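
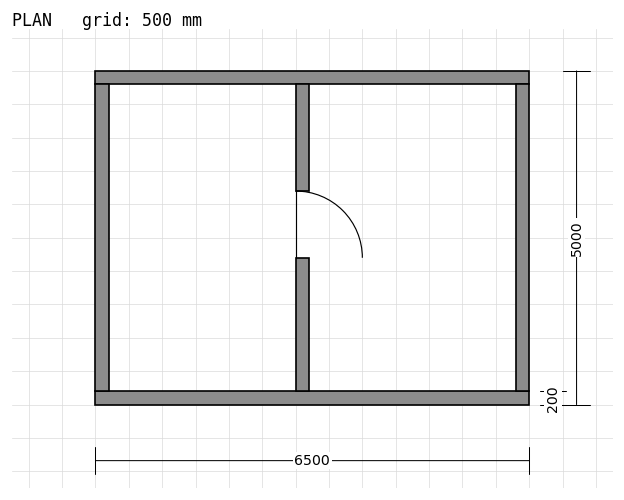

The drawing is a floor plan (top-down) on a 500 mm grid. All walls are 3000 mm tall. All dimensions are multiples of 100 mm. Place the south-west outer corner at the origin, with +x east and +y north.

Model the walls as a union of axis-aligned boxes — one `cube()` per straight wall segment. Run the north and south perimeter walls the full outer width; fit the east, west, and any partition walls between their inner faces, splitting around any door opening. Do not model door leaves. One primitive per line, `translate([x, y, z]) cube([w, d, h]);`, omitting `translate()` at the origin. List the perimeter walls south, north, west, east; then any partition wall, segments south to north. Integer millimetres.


cube([6500, 200, 3000]);
translate([0, 4800, 0]) cube([6500, 200, 3000]);
translate([0, 200, 0]) cube([200, 4600, 3000]);
translate([6300, 200, 0]) cube([200, 4600, 3000]);
translate([3000, 200, 0]) cube([200, 2000, 3000]);
translate([3000, 3200, 0]) cube([200, 1600, 3000]);


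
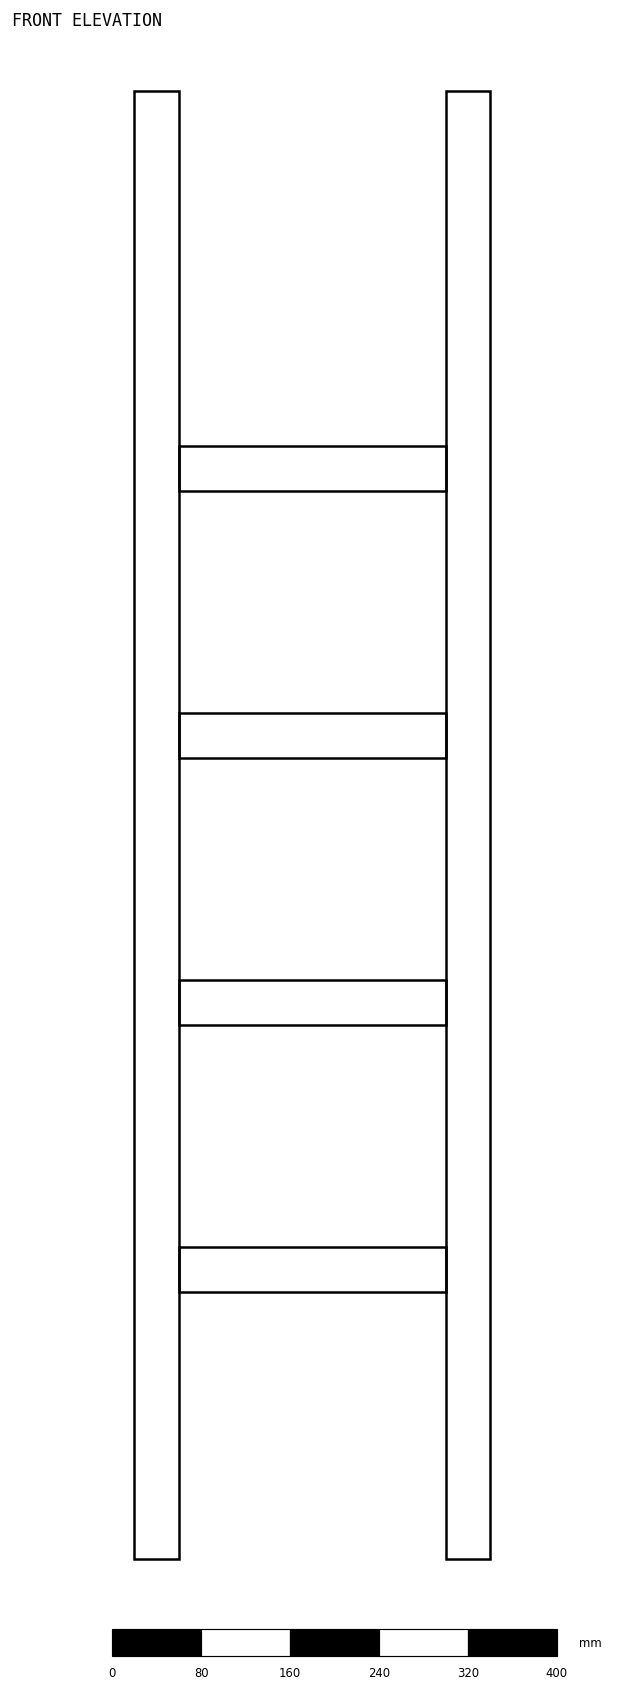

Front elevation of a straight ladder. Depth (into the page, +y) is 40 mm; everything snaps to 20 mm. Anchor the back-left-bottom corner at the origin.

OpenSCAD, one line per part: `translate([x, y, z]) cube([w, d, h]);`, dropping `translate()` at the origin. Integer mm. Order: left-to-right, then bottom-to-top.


cube([40, 40, 1320]);
translate([40, 0, 240]) cube([240, 40, 40]);
translate([40, 0, 480]) cube([240, 40, 40]);
translate([40, 0, 720]) cube([240, 40, 40]);
translate([40, 0, 960]) cube([240, 40, 40]);
translate([280, 0, 0]) cube([40, 40, 1320]);


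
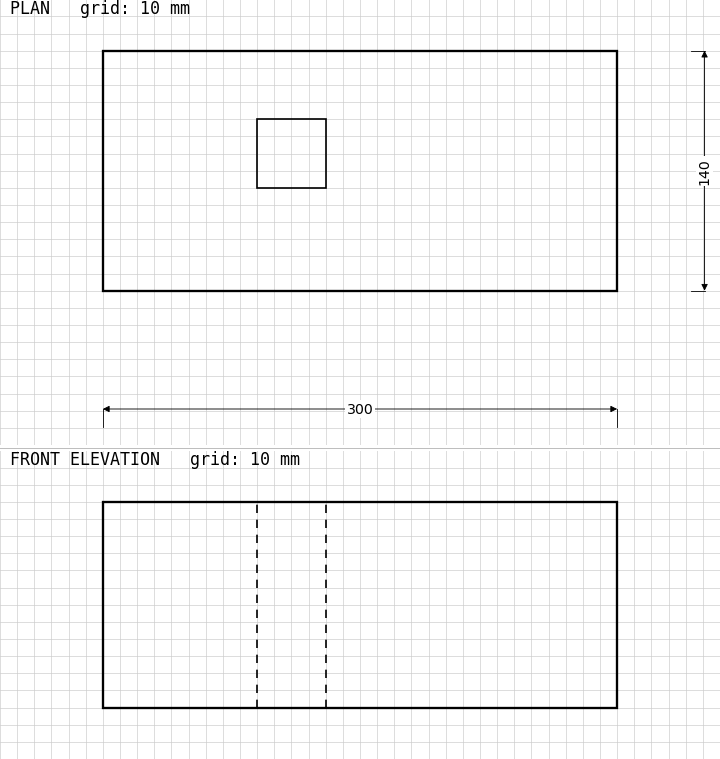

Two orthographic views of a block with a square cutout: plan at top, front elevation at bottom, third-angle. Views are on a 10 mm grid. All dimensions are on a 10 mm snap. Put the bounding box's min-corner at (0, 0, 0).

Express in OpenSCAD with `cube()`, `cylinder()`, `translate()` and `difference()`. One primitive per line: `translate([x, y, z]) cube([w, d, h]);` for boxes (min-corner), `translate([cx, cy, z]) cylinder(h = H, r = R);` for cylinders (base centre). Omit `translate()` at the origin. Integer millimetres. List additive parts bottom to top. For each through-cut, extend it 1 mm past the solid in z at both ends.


difference() {
  cube([300, 140, 120]);
  translate([90, 60, -1]) cube([40, 40, 122]);
}


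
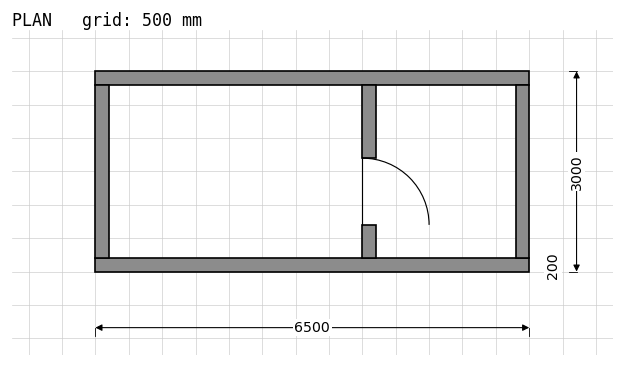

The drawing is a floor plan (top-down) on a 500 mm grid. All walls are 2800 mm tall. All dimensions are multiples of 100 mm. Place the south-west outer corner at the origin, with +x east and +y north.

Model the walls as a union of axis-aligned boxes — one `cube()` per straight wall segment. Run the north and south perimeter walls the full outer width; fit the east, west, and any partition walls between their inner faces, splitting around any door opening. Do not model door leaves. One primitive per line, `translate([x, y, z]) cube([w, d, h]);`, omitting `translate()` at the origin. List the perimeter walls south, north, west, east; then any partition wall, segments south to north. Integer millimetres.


cube([6500, 200, 2800]);
translate([0, 2800, 0]) cube([6500, 200, 2800]);
translate([0, 200, 0]) cube([200, 2600, 2800]);
translate([6300, 200, 0]) cube([200, 2600, 2800]);
translate([4000, 200, 0]) cube([200, 500, 2800]);
translate([4000, 1700, 0]) cube([200, 1100, 2800]);


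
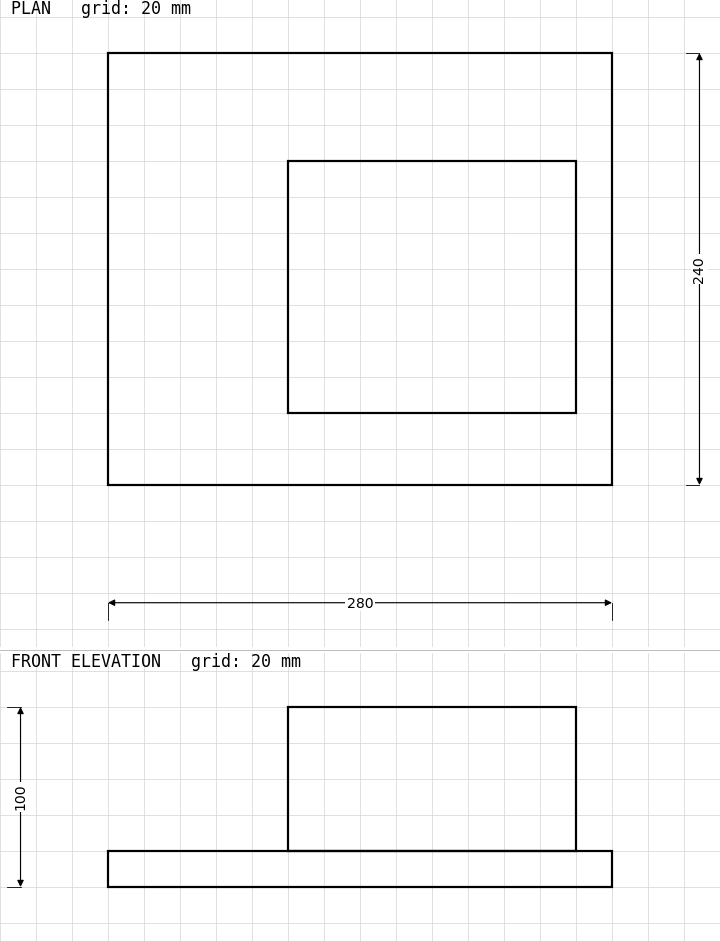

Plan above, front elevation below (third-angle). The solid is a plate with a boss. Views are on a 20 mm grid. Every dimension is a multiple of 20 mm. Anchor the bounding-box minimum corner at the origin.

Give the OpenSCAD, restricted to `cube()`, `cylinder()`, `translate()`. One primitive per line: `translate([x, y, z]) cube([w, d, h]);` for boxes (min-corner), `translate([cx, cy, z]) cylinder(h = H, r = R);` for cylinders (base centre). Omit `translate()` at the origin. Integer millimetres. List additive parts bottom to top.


cube([280, 240, 20]);
translate([100, 40, 20]) cube([160, 140, 80]);


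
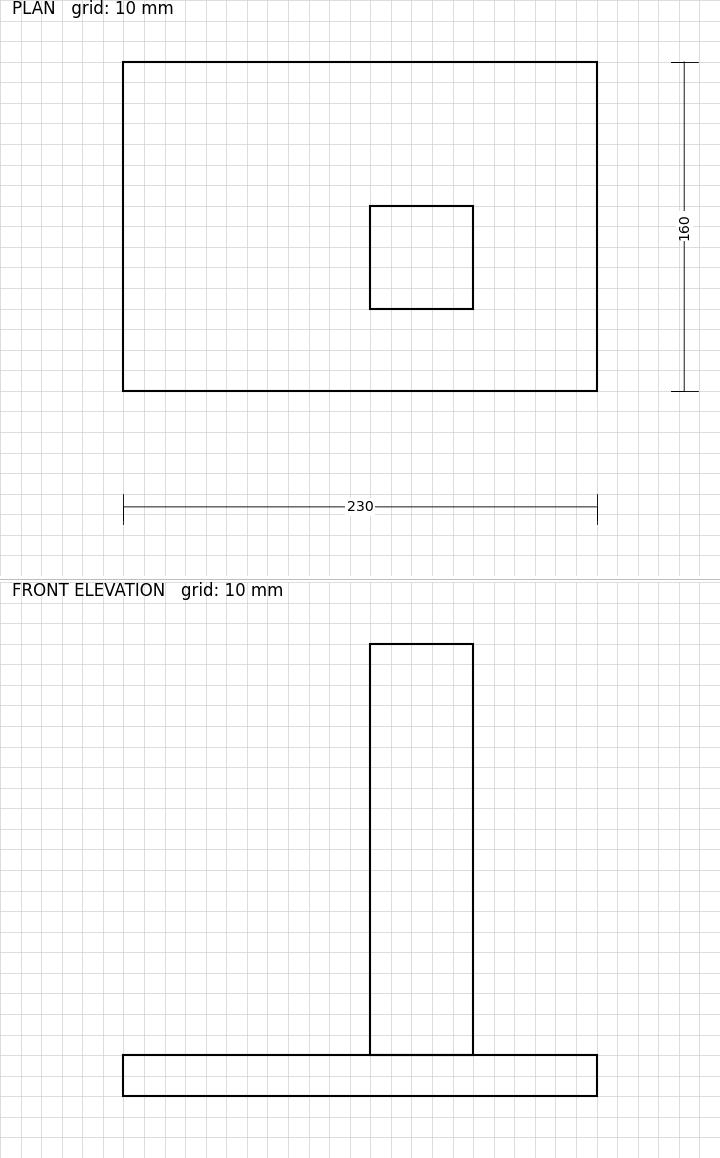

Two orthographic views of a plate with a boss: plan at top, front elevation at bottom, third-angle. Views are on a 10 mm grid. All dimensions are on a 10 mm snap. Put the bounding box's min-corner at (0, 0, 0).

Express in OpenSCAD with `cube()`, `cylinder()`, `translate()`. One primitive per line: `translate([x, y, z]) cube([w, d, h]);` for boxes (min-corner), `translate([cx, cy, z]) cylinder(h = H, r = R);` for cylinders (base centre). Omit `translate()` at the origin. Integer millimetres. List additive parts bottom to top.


cube([230, 160, 20]);
translate([120, 40, 20]) cube([50, 50, 200]);


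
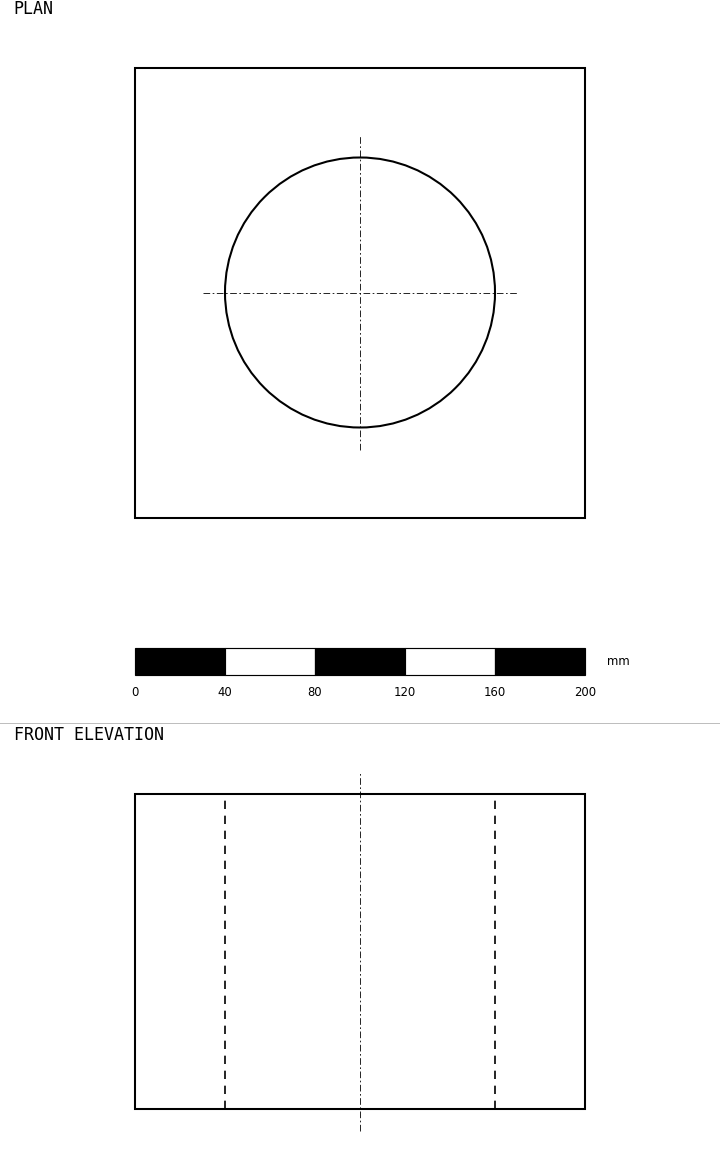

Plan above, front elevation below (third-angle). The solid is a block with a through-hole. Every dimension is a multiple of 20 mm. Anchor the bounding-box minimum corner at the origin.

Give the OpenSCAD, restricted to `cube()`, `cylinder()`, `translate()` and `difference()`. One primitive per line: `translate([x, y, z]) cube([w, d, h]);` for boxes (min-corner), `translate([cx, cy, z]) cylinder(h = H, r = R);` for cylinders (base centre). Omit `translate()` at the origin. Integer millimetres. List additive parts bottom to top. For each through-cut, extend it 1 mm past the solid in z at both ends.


difference() {
  cube([200, 200, 140]);
  translate([100, 100, -1]) cylinder(h = 142, r = 60);
}


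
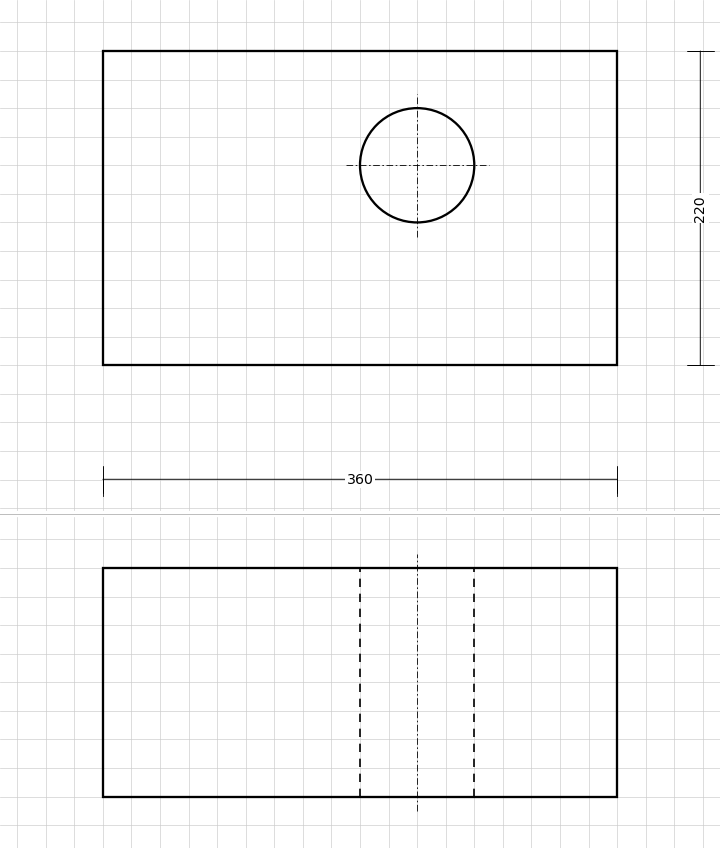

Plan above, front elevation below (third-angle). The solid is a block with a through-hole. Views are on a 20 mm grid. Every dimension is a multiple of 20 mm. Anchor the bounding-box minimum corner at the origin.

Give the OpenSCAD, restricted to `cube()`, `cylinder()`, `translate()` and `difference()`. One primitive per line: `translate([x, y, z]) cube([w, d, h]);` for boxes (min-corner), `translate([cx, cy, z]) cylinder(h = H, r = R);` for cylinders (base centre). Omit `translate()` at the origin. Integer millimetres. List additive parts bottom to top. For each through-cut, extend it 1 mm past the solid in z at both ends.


difference() {
  cube([360, 220, 160]);
  translate([220, 140, -1]) cylinder(h = 162, r = 40);
}


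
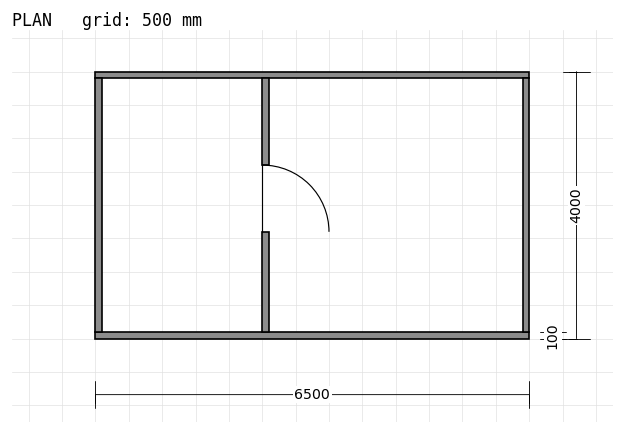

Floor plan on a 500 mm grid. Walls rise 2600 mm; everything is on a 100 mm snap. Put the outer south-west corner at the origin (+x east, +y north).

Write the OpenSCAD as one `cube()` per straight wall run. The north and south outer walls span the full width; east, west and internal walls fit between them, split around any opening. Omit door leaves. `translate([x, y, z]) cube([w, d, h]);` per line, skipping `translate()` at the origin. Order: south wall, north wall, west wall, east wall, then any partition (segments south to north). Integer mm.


cube([6500, 100, 2600]);
translate([0, 3900, 0]) cube([6500, 100, 2600]);
translate([0, 100, 0]) cube([100, 3800, 2600]);
translate([6400, 100, 0]) cube([100, 3800, 2600]);
translate([2500, 100, 0]) cube([100, 1500, 2600]);
translate([2500, 2600, 0]) cube([100, 1300, 2600]);


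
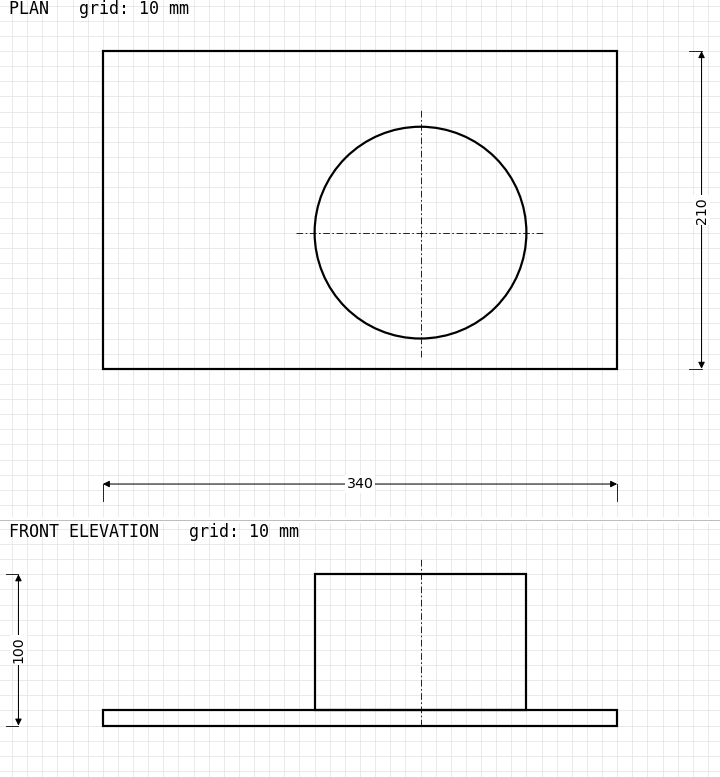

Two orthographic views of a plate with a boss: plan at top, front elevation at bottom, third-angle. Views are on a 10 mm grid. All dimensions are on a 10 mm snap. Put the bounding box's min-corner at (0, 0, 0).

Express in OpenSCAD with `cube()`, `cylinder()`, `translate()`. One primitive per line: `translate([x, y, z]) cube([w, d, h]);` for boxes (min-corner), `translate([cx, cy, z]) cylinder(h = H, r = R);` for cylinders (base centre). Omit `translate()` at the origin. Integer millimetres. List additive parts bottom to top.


cube([340, 210, 10]);
translate([210, 90, 10]) cylinder(h = 90, r = 70);


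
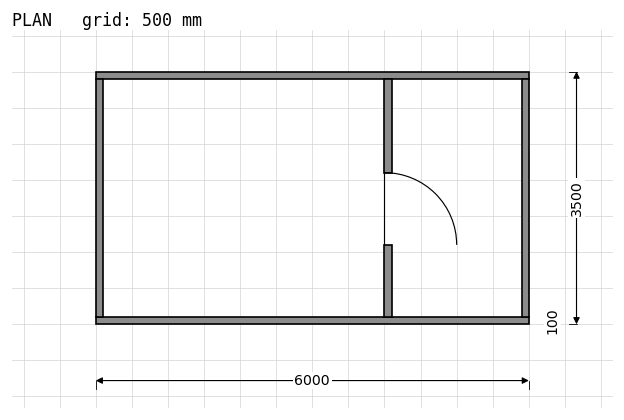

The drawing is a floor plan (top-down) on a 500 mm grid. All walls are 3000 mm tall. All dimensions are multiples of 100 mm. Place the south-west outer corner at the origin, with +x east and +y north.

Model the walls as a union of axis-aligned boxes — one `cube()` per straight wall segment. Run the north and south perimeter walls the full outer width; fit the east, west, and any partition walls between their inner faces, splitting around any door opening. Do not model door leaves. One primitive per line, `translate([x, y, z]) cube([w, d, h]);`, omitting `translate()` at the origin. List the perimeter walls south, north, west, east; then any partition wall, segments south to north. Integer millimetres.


cube([6000, 100, 3000]);
translate([0, 3400, 0]) cube([6000, 100, 3000]);
translate([0, 100, 0]) cube([100, 3300, 3000]);
translate([5900, 100, 0]) cube([100, 3300, 3000]);
translate([4000, 100, 0]) cube([100, 1000, 3000]);
translate([4000, 2100, 0]) cube([100, 1300, 3000]);


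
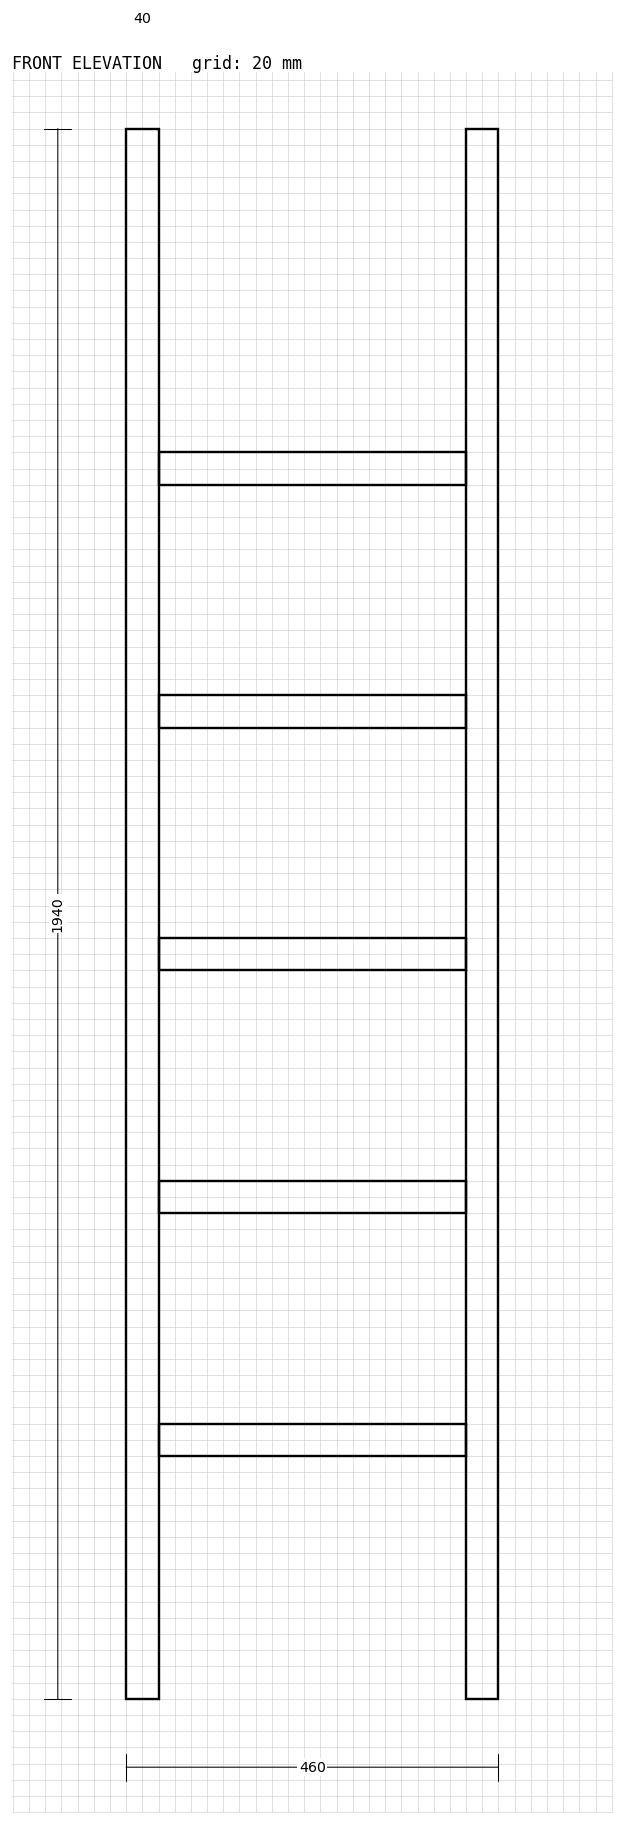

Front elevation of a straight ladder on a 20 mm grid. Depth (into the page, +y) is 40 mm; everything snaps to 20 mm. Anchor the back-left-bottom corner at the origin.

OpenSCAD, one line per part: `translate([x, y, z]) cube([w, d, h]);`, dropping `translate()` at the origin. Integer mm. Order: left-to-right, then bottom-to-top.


cube([40, 40, 1940]);
translate([40, 0, 300]) cube([380, 40, 40]);
translate([40, 0, 600]) cube([380, 40, 40]);
translate([40, 0, 900]) cube([380, 40, 40]);
translate([40, 0, 1200]) cube([380, 40, 40]);
translate([40, 0, 1500]) cube([380, 40, 40]);
translate([420, 0, 0]) cube([40, 40, 1940]);


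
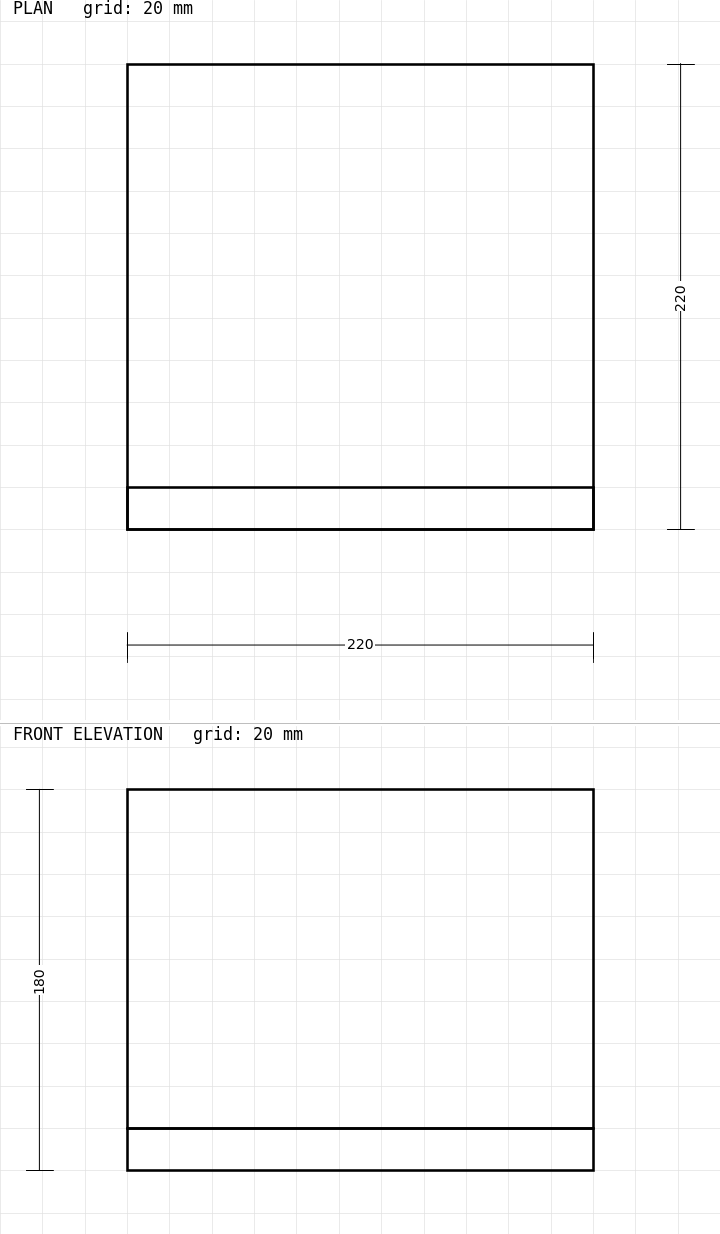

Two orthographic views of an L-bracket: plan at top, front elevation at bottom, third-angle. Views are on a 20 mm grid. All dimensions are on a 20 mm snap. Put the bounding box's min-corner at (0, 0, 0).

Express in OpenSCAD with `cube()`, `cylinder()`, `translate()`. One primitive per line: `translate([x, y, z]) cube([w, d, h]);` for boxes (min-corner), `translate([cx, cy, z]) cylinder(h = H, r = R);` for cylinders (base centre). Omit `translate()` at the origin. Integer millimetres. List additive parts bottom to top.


cube([220, 220, 20]);
translate([0, 0, 20]) cube([220, 20, 160]);


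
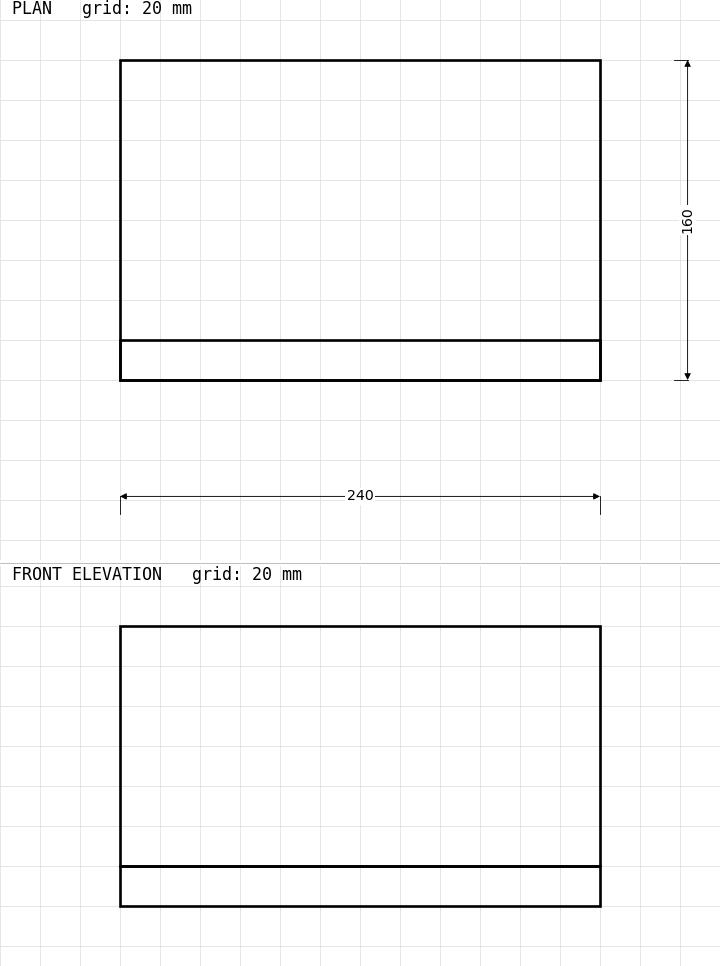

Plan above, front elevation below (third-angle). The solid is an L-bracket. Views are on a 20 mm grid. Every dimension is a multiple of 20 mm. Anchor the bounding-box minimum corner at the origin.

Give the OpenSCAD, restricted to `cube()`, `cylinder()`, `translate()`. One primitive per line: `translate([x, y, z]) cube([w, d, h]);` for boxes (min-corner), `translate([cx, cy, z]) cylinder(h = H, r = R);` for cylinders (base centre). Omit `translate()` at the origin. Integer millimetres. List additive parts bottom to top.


cube([240, 160, 20]);
translate([0, 0, 20]) cube([240, 20, 120]);


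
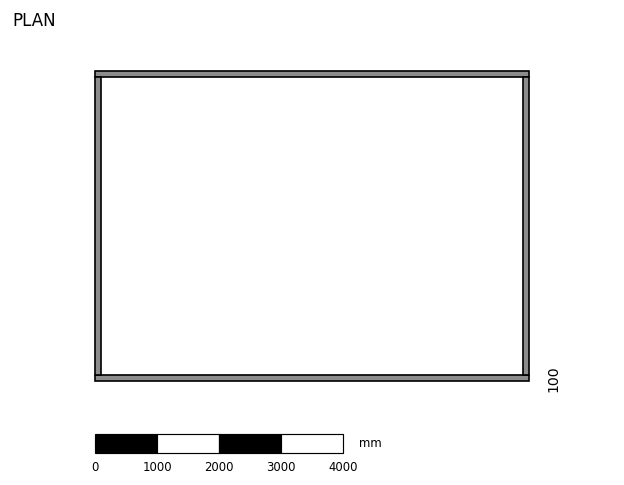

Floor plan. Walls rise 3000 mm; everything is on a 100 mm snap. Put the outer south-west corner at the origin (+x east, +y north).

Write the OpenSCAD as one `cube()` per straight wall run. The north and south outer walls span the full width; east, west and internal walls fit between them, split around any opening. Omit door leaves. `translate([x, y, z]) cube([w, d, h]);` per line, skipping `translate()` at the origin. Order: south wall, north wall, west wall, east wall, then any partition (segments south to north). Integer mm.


cube([7000, 100, 3000]);
translate([0, 4900, 0]) cube([7000, 100, 3000]);
translate([0, 100, 0]) cube([100, 4800, 3000]);
translate([6900, 100, 0]) cube([100, 4800, 3000]);


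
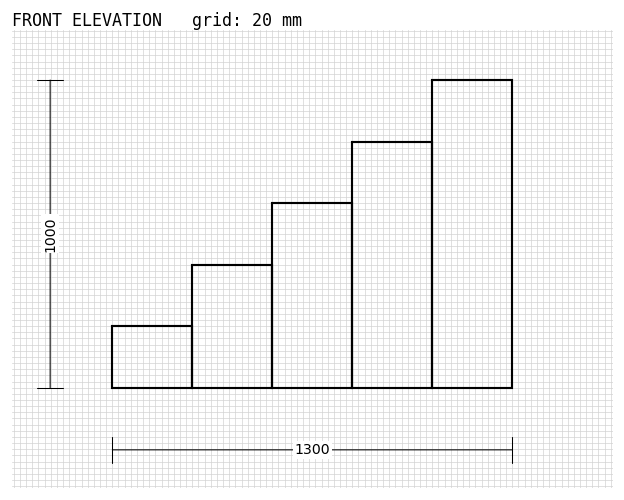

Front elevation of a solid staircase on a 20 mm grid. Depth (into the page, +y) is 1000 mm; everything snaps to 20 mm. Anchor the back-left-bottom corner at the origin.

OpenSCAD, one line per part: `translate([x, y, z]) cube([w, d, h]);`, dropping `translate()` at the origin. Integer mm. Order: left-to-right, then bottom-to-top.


cube([260, 1000, 200]);
translate([260, 0, 0]) cube([260, 1000, 400]);
translate([520, 0, 0]) cube([260, 1000, 600]);
translate([780, 0, 0]) cube([260, 1000, 800]);
translate([1040, 0, 0]) cube([260, 1000, 1000]);


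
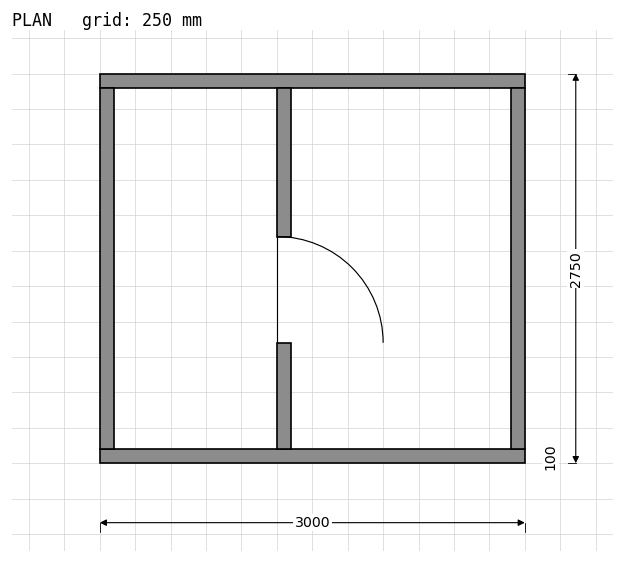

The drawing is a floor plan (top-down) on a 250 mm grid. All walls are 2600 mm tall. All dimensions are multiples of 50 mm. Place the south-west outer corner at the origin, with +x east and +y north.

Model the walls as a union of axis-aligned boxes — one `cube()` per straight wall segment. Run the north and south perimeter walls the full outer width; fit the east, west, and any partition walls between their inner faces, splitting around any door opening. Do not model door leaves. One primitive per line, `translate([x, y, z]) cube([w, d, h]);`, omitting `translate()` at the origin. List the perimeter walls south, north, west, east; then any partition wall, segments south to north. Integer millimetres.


cube([3000, 100, 2600]);
translate([0, 2650, 0]) cube([3000, 100, 2600]);
translate([0, 100, 0]) cube([100, 2550, 2600]);
translate([2900, 100, 0]) cube([100, 2550, 2600]);
translate([1250, 100, 0]) cube([100, 750, 2600]);
translate([1250, 1600, 0]) cube([100, 1050, 2600]);


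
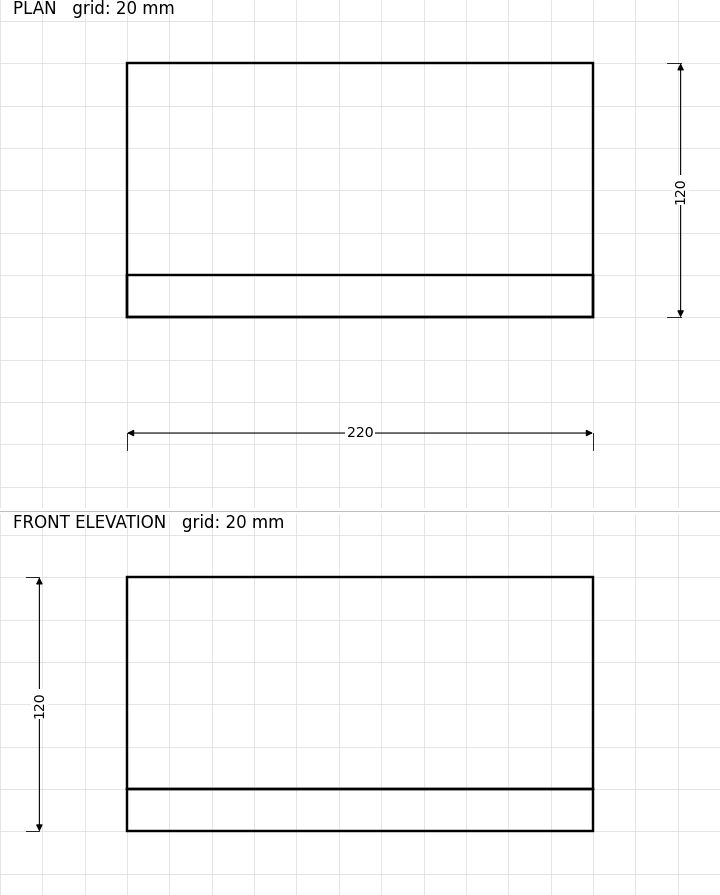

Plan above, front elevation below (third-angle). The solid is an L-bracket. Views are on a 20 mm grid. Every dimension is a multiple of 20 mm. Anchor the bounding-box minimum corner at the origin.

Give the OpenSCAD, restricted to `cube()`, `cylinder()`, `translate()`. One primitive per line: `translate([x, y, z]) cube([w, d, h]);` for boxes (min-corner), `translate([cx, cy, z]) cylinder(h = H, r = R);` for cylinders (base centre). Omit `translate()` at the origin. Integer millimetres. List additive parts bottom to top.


cube([220, 120, 20]);
translate([0, 0, 20]) cube([220, 20, 100]);


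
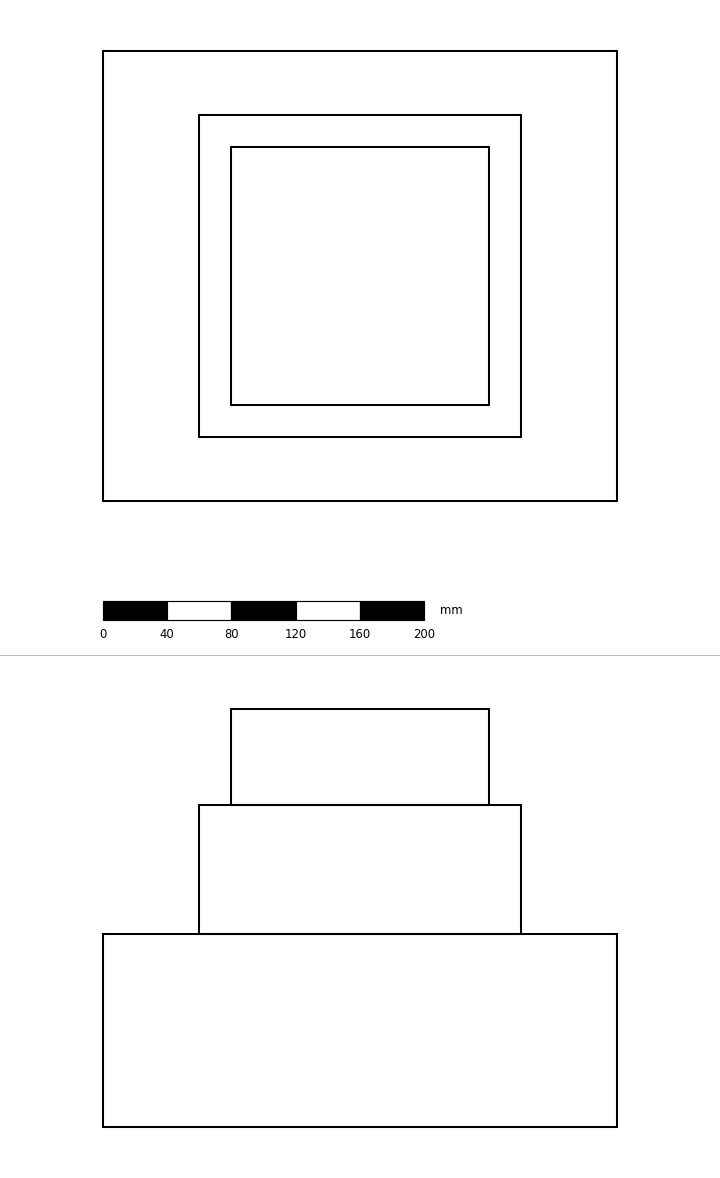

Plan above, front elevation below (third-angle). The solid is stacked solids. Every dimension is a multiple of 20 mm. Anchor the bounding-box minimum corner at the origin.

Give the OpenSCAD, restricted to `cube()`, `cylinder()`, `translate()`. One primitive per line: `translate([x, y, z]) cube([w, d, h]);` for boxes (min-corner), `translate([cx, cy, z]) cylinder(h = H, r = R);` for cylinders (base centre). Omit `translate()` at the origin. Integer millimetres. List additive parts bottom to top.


cube([320, 280, 120]);
translate([60, 40, 120]) cube([200, 200, 80]);
translate([80, 60, 200]) cube([160, 160, 60]);


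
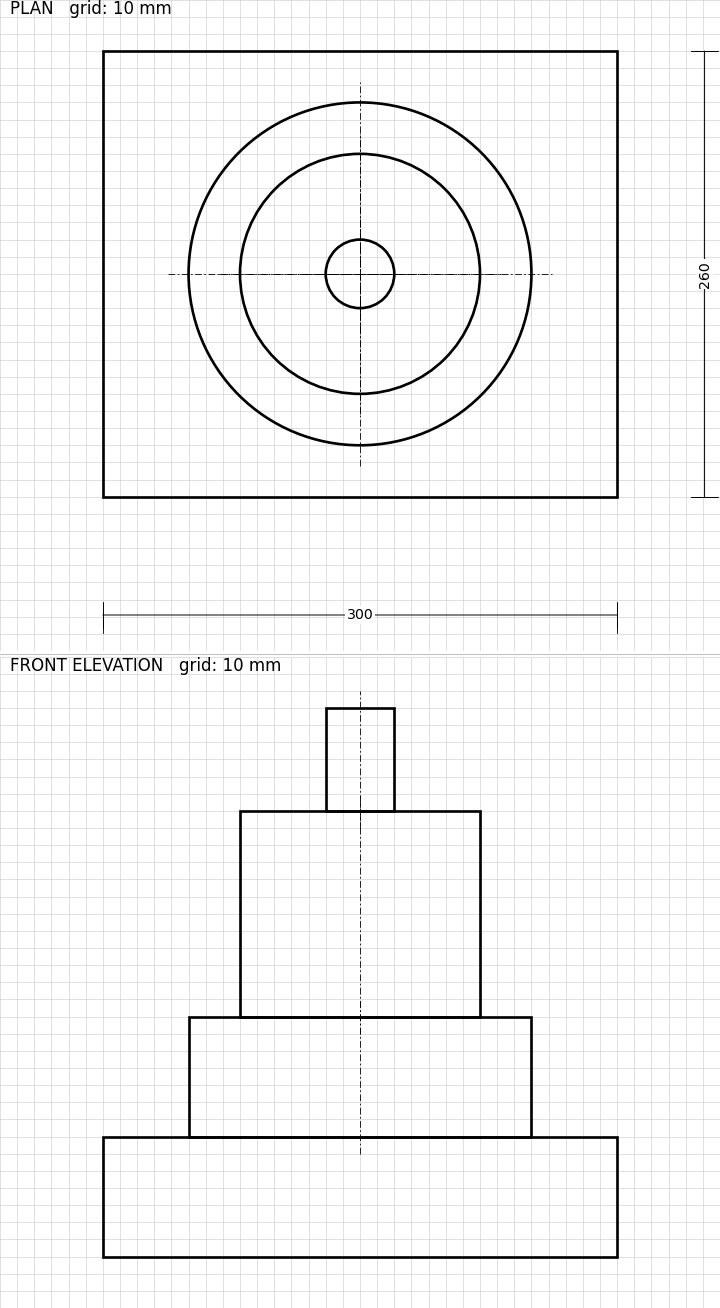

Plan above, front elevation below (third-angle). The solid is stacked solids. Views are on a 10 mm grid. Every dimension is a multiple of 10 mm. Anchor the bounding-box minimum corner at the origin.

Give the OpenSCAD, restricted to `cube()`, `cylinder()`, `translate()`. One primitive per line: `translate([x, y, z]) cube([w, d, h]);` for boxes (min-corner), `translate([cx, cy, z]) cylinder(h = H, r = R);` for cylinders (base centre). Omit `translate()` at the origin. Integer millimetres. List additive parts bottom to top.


cube([300, 260, 70]);
translate([150, 130, 70]) cylinder(h = 70, r = 100);
translate([150, 130, 140]) cylinder(h = 120, r = 70);
translate([150, 130, 260]) cylinder(h = 60, r = 20);


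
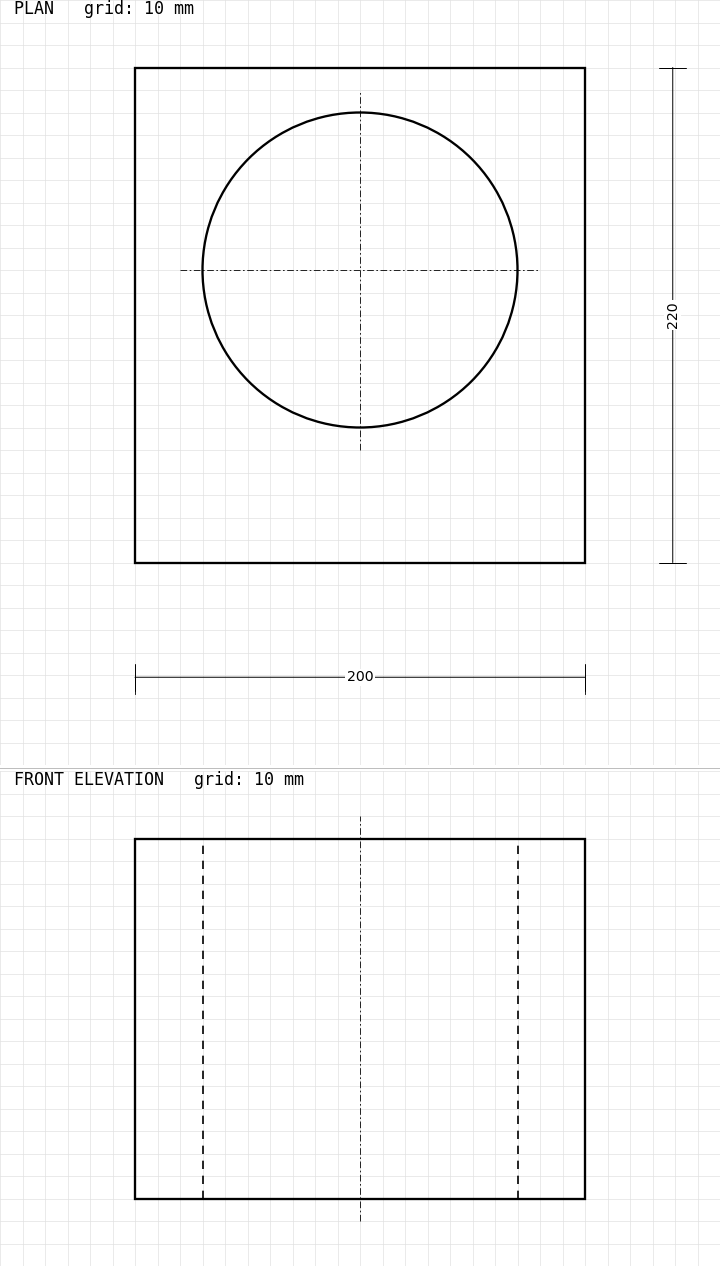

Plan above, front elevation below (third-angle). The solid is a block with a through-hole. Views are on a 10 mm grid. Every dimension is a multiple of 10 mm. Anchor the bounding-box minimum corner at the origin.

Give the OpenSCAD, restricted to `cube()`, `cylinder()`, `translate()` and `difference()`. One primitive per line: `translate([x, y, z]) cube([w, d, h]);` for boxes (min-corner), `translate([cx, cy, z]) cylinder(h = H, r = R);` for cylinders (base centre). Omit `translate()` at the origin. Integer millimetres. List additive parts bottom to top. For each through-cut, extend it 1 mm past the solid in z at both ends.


difference() {
  cube([200, 220, 160]);
  translate([100, 130, -1]) cylinder(h = 162, r = 70);
}


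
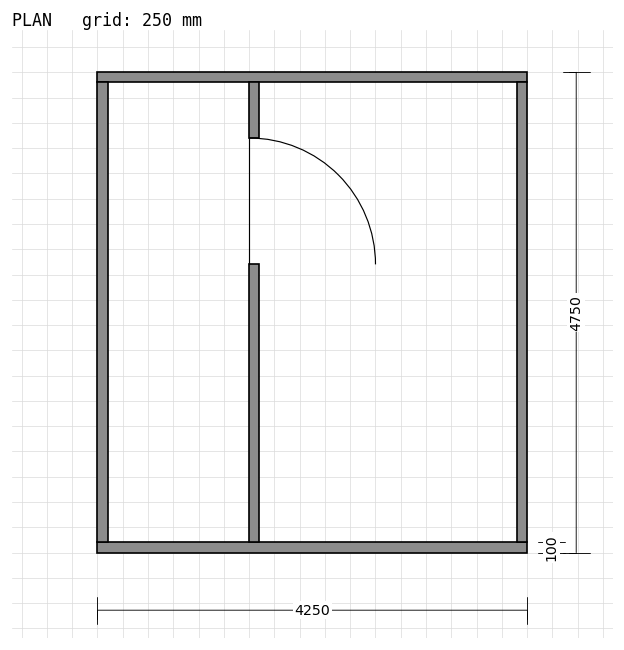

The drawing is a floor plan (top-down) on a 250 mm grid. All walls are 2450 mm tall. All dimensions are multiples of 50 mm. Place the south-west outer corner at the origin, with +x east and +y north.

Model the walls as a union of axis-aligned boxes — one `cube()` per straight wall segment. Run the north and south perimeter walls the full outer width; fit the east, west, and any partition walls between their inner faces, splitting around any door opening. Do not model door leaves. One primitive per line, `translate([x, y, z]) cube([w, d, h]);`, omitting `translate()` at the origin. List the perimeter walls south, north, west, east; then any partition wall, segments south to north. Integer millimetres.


cube([4250, 100, 2450]);
translate([0, 4650, 0]) cube([4250, 100, 2450]);
translate([0, 100, 0]) cube([100, 4550, 2450]);
translate([4150, 100, 0]) cube([100, 4550, 2450]);
translate([1500, 100, 0]) cube([100, 2750, 2450]);
translate([1500, 4100, 0]) cube([100, 550, 2450]);


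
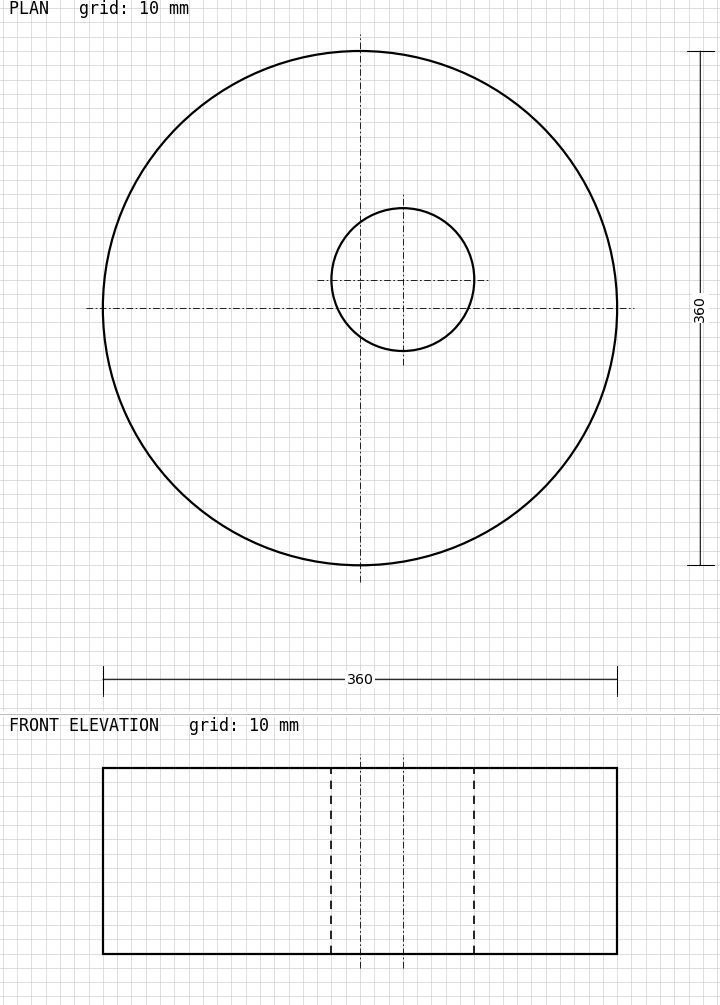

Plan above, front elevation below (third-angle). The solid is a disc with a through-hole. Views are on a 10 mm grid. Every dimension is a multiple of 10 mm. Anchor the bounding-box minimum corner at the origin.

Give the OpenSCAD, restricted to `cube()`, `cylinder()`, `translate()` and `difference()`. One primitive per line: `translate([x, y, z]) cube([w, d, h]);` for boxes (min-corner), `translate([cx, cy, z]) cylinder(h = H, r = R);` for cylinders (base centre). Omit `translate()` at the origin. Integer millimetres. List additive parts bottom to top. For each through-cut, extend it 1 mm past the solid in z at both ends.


difference() {
  translate([180, 180, 0]) cylinder(h = 130, r = 180);
  translate([210, 200, -1]) cylinder(h = 132, r = 50);
}


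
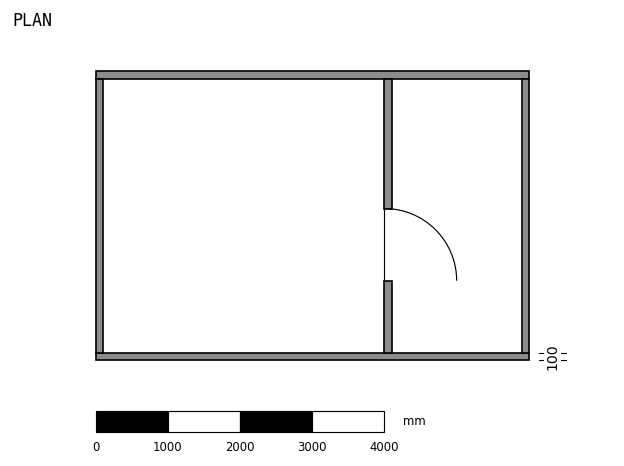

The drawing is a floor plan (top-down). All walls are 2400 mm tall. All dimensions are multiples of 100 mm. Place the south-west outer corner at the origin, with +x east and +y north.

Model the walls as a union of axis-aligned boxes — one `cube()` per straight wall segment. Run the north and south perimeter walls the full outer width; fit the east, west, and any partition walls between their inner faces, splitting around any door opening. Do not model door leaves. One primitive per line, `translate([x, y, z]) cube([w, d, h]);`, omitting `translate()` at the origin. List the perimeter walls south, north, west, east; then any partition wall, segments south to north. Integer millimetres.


cube([6000, 100, 2400]);
translate([0, 3900, 0]) cube([6000, 100, 2400]);
translate([0, 100, 0]) cube([100, 3800, 2400]);
translate([5900, 100, 0]) cube([100, 3800, 2400]);
translate([4000, 100, 0]) cube([100, 1000, 2400]);
translate([4000, 2100, 0]) cube([100, 1800, 2400]);


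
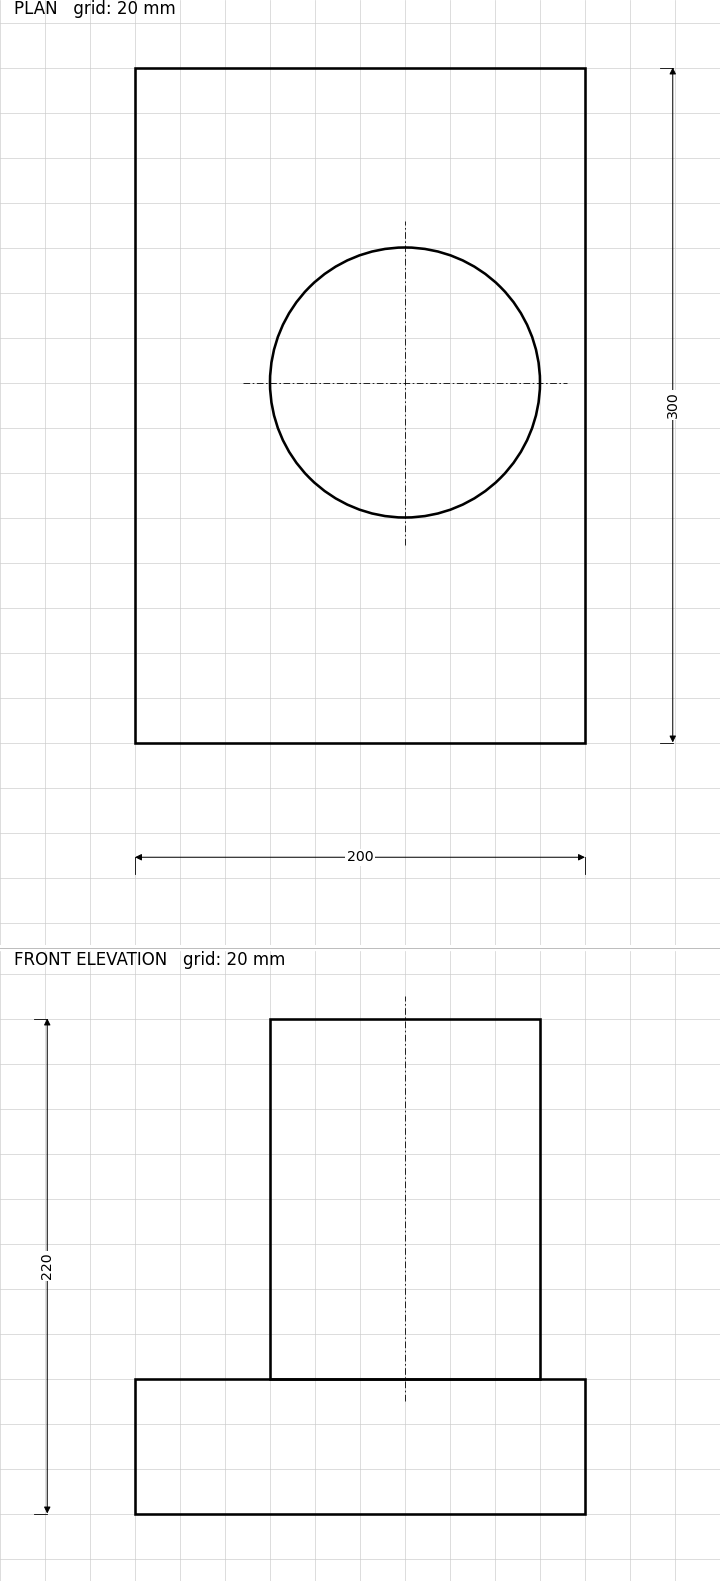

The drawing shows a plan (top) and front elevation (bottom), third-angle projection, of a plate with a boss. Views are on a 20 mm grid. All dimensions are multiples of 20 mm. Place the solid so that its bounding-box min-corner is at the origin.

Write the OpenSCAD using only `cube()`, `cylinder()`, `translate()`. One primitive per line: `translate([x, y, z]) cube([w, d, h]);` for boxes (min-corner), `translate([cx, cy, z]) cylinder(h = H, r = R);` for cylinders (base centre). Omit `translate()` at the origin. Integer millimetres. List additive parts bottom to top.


cube([200, 300, 60]);
translate([120, 160, 60]) cylinder(h = 160, r = 60);


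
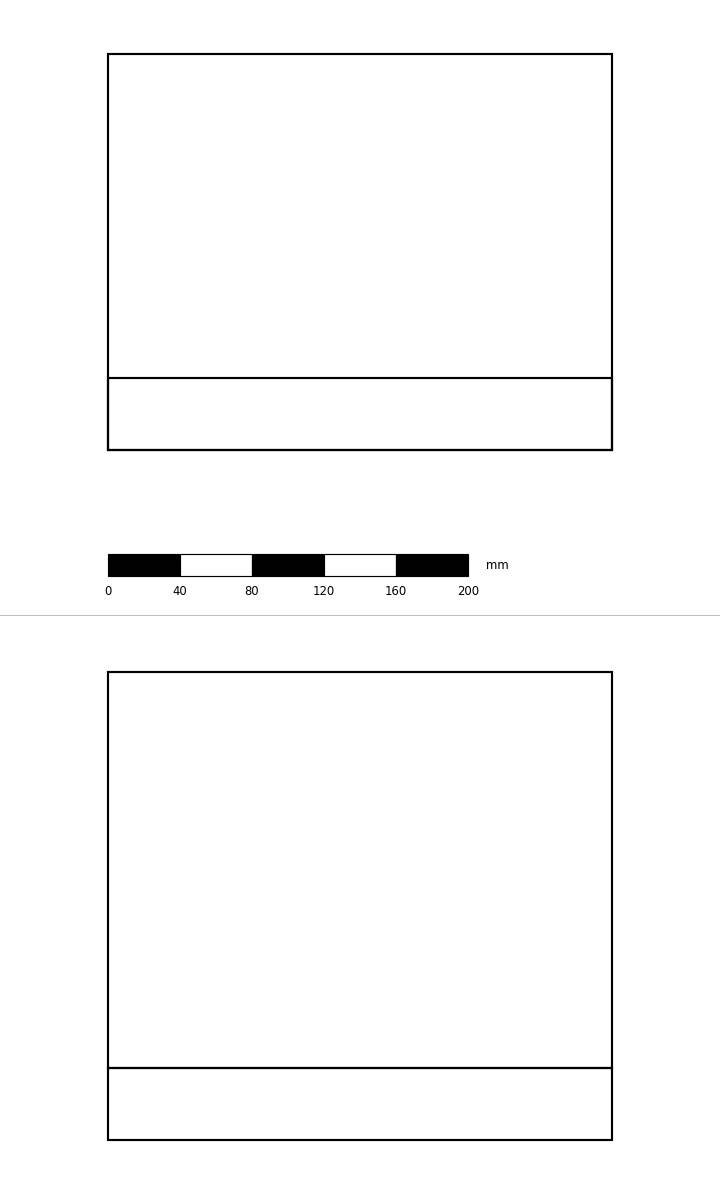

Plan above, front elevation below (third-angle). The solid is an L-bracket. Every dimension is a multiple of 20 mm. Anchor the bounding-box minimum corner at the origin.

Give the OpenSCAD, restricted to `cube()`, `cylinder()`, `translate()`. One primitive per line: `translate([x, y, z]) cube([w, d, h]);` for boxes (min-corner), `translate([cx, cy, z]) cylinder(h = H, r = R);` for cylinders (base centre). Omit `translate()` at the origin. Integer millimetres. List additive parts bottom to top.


cube([280, 220, 40]);
translate([0, 0, 40]) cube([280, 40, 220]);


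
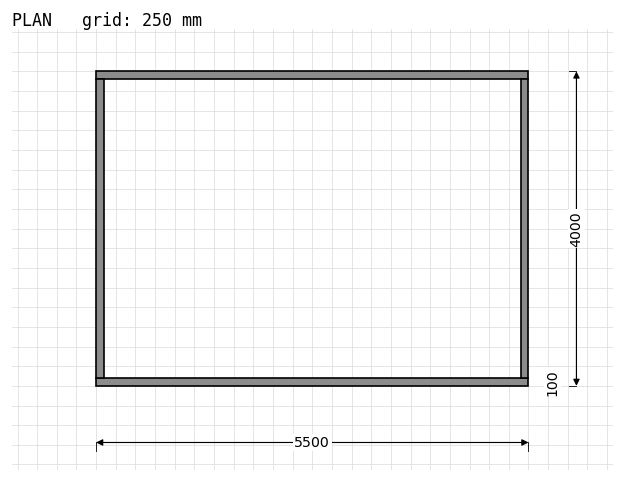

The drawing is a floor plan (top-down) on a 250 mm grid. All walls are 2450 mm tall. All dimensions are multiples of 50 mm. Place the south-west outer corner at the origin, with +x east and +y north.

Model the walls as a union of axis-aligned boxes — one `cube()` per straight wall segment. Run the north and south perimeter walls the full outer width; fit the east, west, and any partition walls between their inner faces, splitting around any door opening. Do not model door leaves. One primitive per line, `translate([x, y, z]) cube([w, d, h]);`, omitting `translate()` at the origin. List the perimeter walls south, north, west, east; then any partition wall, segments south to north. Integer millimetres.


cube([5500, 100, 2450]);
translate([0, 3900, 0]) cube([5500, 100, 2450]);
translate([0, 100, 0]) cube([100, 3800, 2450]);
translate([5400, 100, 0]) cube([100, 3800, 2450]);


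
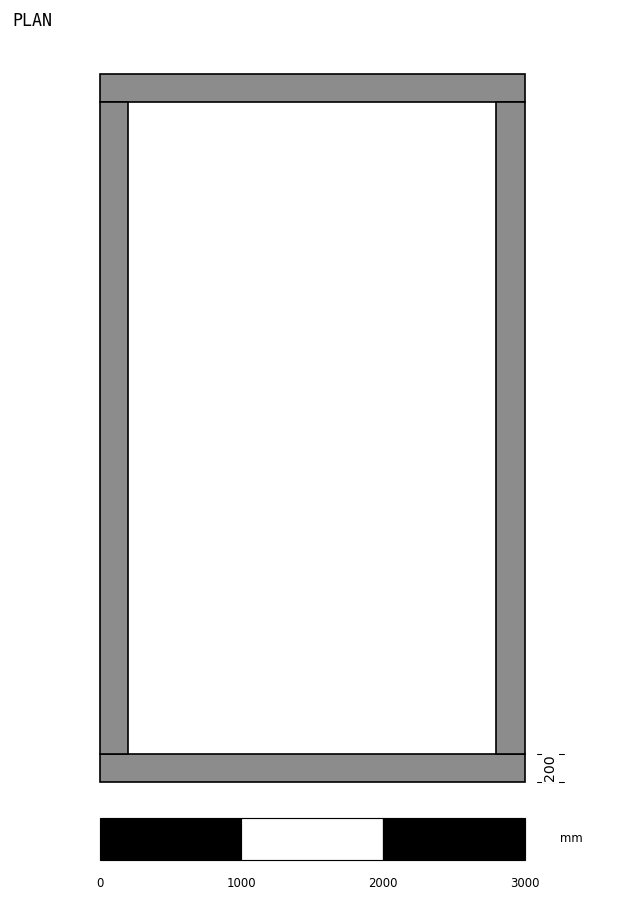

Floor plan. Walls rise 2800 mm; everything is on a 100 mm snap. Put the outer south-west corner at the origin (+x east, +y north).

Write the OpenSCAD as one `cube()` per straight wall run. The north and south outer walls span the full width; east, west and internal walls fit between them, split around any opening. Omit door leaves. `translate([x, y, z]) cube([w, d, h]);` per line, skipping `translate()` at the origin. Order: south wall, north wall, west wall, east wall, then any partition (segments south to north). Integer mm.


cube([3000, 200, 2800]);
translate([0, 4800, 0]) cube([3000, 200, 2800]);
translate([0, 200, 0]) cube([200, 4600, 2800]);
translate([2800, 200, 0]) cube([200, 4600, 2800]);


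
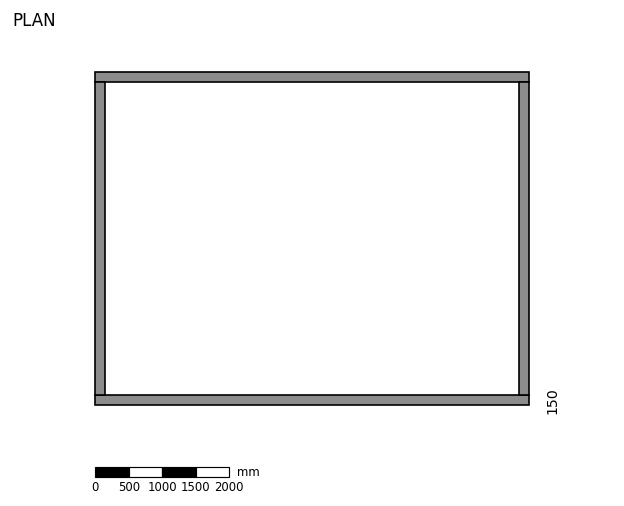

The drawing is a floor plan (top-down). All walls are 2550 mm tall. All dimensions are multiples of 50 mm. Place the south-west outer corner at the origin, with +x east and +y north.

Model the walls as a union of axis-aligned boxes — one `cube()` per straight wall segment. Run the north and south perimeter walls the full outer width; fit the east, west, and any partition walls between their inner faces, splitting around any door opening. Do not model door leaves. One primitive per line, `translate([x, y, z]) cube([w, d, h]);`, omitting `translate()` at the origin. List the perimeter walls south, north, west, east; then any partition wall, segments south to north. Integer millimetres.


cube([6500, 150, 2550]);
translate([0, 4850, 0]) cube([6500, 150, 2550]);
translate([0, 150, 0]) cube([150, 4700, 2550]);
translate([6350, 150, 0]) cube([150, 4700, 2550]);


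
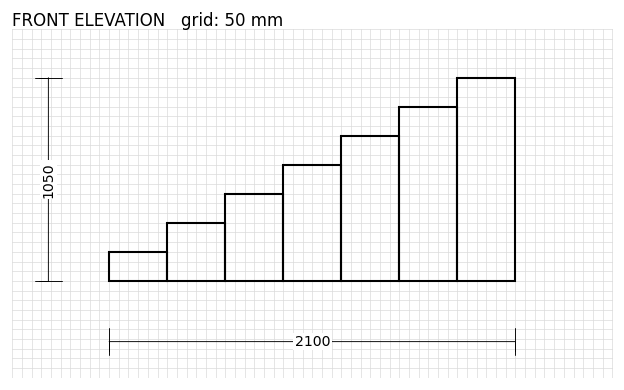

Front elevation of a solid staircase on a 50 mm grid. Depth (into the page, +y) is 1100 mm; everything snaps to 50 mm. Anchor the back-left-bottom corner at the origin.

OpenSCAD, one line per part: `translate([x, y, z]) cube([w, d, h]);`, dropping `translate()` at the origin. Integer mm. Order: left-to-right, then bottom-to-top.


cube([300, 1100, 150]);
translate([300, 0, 0]) cube([300, 1100, 300]);
translate([600, 0, 0]) cube([300, 1100, 450]);
translate([900, 0, 0]) cube([300, 1100, 600]);
translate([1200, 0, 0]) cube([300, 1100, 750]);
translate([1500, 0, 0]) cube([300, 1100, 900]);
translate([1800, 0, 0]) cube([300, 1100, 1050]);


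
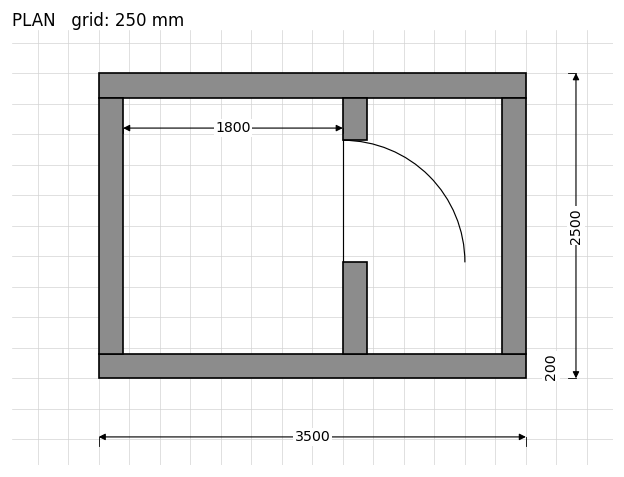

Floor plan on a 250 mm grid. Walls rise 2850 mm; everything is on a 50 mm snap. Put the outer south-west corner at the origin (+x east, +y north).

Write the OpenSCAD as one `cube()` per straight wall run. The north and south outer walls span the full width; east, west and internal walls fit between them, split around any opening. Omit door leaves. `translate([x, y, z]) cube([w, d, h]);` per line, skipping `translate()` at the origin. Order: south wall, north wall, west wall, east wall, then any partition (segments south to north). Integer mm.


cube([3500, 200, 2850]);
translate([0, 2300, 0]) cube([3500, 200, 2850]);
translate([0, 200, 0]) cube([200, 2100, 2850]);
translate([3300, 200, 0]) cube([200, 2100, 2850]);
translate([2000, 200, 0]) cube([200, 750, 2850]);
translate([2000, 1950, 0]) cube([200, 350, 2850]);


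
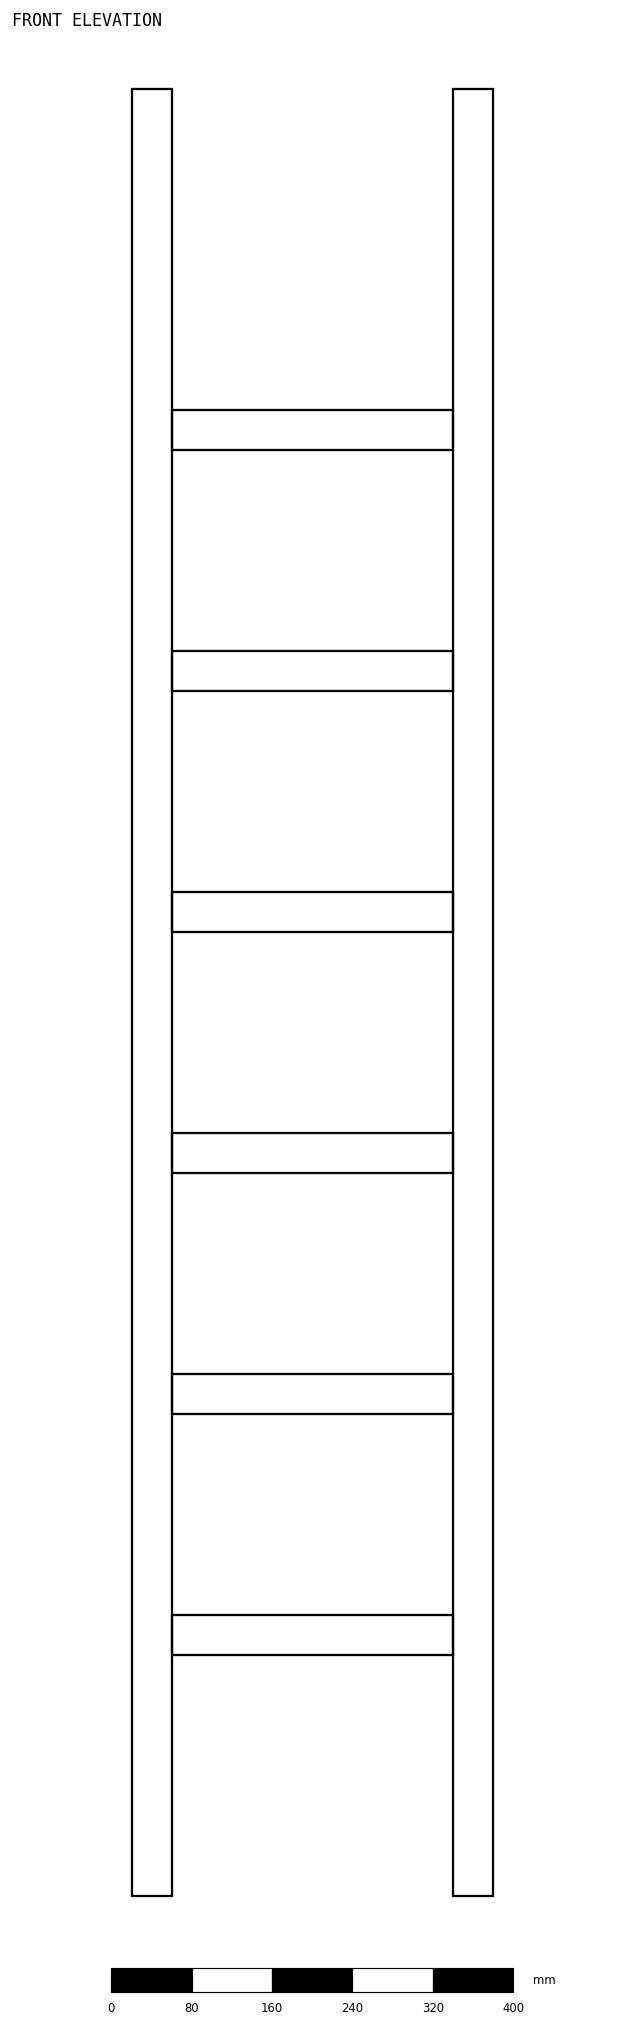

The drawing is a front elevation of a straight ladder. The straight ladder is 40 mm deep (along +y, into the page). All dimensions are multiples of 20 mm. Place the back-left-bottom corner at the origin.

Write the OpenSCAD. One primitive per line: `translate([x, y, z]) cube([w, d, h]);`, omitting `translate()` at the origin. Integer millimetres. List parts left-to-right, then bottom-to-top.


cube([40, 40, 1800]);
translate([40, 0, 240]) cube([280, 40, 40]);
translate([40, 0, 480]) cube([280, 40, 40]);
translate([40, 0, 720]) cube([280, 40, 40]);
translate([40, 0, 960]) cube([280, 40, 40]);
translate([40, 0, 1200]) cube([280, 40, 40]);
translate([40, 0, 1440]) cube([280, 40, 40]);
translate([320, 0, 0]) cube([40, 40, 1800]);


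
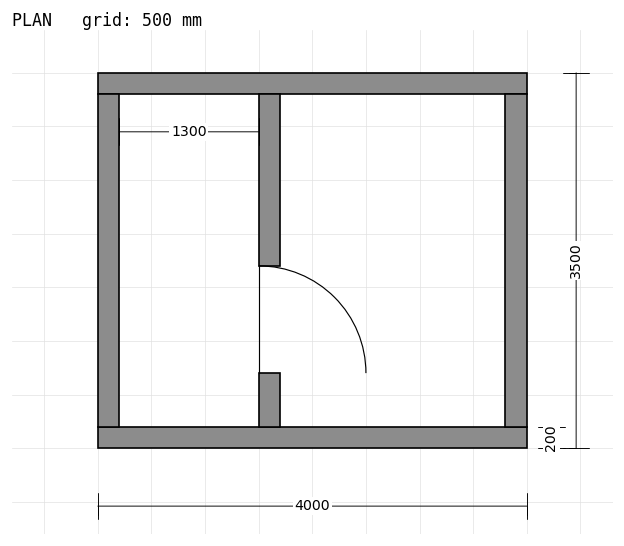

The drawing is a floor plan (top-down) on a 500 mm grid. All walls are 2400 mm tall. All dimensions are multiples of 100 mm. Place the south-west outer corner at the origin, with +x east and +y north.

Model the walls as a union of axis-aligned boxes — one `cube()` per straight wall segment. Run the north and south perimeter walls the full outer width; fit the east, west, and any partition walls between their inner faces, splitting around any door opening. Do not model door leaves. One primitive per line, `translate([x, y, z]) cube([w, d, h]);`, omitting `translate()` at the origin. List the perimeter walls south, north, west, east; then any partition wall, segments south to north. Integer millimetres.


cube([4000, 200, 2400]);
translate([0, 3300, 0]) cube([4000, 200, 2400]);
translate([0, 200, 0]) cube([200, 3100, 2400]);
translate([3800, 200, 0]) cube([200, 3100, 2400]);
translate([1500, 200, 0]) cube([200, 500, 2400]);
translate([1500, 1700, 0]) cube([200, 1600, 2400]);


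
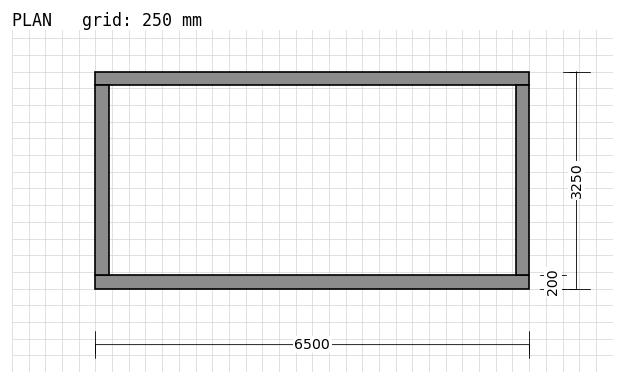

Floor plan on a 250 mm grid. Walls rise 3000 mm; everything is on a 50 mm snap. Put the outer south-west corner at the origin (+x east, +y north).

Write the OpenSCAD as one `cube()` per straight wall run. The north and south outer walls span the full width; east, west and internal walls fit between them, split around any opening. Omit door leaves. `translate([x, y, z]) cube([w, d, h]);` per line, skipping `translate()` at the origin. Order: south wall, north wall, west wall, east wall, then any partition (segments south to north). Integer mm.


cube([6500, 200, 3000]);
translate([0, 3050, 0]) cube([6500, 200, 3000]);
translate([0, 200, 0]) cube([200, 2850, 3000]);
translate([6300, 200, 0]) cube([200, 2850, 3000]);


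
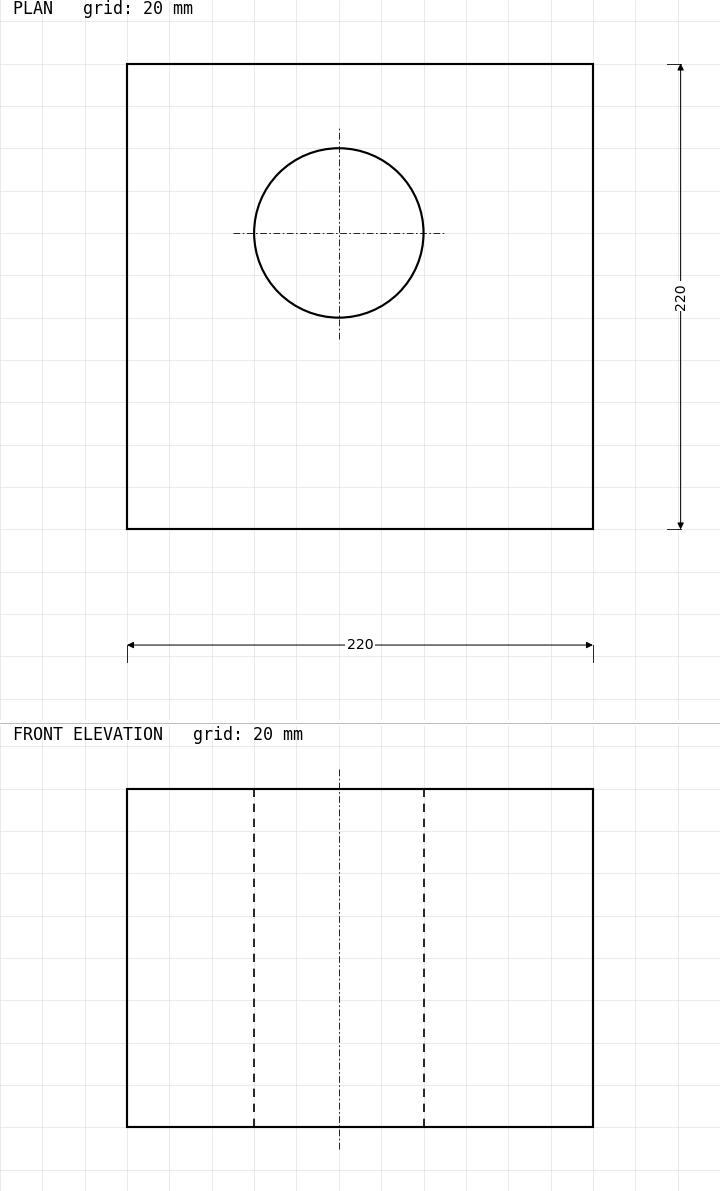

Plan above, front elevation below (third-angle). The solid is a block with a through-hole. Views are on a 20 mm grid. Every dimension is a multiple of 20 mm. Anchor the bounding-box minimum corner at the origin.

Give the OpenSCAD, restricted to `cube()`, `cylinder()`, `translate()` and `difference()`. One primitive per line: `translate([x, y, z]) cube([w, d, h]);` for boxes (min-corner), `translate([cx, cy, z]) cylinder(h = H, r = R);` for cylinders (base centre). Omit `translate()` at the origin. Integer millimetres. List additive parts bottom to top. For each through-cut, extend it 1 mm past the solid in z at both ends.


difference() {
  cube([220, 220, 160]);
  translate([100, 140, -1]) cylinder(h = 162, r = 40);
}


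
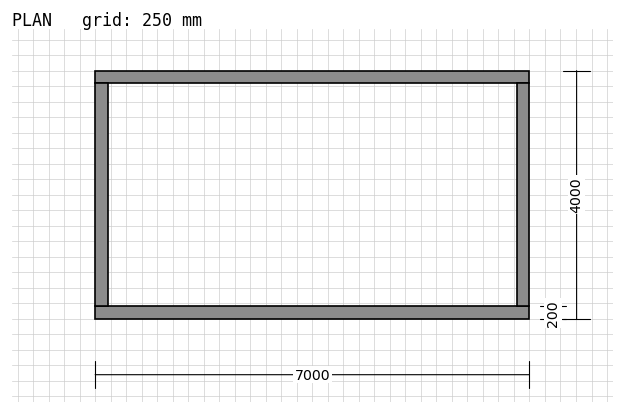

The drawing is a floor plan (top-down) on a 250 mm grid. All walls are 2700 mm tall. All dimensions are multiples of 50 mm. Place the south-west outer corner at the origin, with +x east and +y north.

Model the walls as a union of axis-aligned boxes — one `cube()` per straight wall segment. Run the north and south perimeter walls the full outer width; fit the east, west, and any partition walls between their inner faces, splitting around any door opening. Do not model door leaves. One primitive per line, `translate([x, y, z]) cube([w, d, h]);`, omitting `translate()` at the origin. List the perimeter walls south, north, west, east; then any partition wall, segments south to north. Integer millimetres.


cube([7000, 200, 2700]);
translate([0, 3800, 0]) cube([7000, 200, 2700]);
translate([0, 200, 0]) cube([200, 3600, 2700]);
translate([6800, 200, 0]) cube([200, 3600, 2700]);
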